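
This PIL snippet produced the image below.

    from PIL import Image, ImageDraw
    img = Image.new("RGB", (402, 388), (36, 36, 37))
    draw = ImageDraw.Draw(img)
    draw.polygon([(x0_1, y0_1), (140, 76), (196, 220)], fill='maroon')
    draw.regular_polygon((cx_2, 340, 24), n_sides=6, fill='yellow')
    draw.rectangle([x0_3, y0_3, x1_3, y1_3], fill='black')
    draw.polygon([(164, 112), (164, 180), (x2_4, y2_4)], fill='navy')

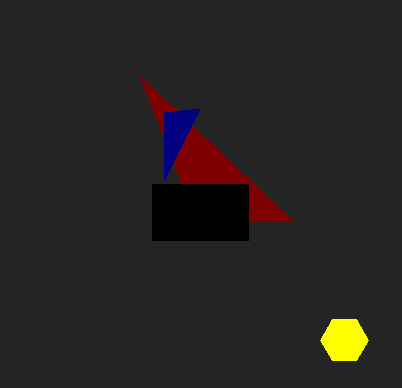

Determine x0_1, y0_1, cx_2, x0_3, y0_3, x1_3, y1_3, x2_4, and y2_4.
x0_1 = 292; y0_1 = 220; cx_2 = 344; x0_3 = 152; y0_3 = 184; x1_3 = 248; y1_3 = 240; x2_4 = 200; y2_4 = 108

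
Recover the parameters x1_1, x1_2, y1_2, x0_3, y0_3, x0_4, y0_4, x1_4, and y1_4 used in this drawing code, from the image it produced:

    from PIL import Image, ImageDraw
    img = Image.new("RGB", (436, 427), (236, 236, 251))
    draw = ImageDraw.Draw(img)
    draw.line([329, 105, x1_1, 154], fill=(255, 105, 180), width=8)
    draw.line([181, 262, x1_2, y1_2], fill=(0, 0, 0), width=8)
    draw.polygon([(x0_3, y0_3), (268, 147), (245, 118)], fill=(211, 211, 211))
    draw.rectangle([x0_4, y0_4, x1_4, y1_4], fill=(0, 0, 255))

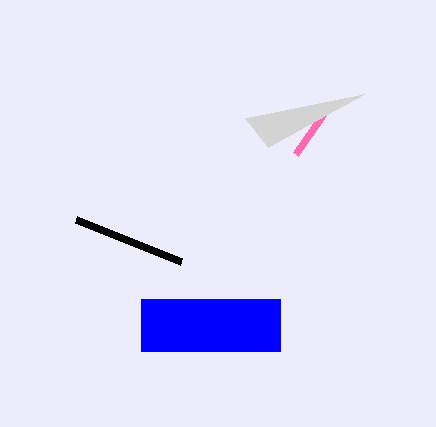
x1_1 = 295
x1_2 = 76
y1_2 = 220
x0_3 = 364
y0_3 = 94
x0_4 = 141
y0_4 = 299
x1_4 = 280
y1_4 = 351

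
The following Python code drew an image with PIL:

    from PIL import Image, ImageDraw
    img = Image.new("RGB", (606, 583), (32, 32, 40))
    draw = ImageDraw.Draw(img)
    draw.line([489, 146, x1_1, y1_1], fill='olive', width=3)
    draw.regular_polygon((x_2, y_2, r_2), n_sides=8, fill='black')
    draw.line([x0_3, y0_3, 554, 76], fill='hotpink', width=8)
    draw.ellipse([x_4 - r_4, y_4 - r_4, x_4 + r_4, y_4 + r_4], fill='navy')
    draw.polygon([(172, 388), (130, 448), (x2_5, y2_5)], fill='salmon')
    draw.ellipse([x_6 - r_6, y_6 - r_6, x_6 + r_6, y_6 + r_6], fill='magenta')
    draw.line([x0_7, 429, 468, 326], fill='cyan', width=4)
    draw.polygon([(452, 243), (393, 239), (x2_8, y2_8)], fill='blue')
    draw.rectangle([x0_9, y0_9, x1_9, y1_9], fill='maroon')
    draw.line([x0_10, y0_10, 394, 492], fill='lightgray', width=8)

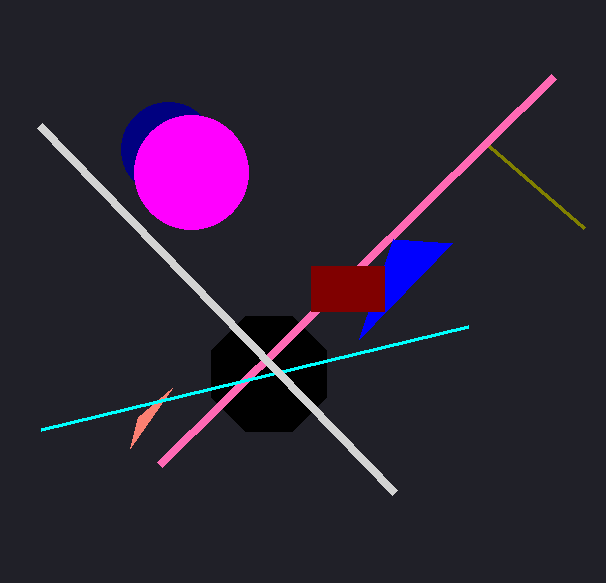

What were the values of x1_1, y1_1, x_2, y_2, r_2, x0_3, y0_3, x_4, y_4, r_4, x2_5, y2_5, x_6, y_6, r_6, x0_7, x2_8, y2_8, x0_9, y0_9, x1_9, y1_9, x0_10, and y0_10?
x1_1 = 584; y1_1 = 228; x_2 = 269; y_2 = 374; r_2 = 62; x0_3 = 160; y0_3 = 464; x_4 = 168; y_4 = 149; r_4 = 47; x2_5 = 138; y2_5 = 417; x_6 = 191; y_6 = 172; r_6 = 57; x0_7 = 41; x2_8 = 359; y2_8 = 339; x0_9 = 311; y0_9 = 266; x1_9 = 384; y1_9 = 311; x0_10 = 39; y0_10 = 125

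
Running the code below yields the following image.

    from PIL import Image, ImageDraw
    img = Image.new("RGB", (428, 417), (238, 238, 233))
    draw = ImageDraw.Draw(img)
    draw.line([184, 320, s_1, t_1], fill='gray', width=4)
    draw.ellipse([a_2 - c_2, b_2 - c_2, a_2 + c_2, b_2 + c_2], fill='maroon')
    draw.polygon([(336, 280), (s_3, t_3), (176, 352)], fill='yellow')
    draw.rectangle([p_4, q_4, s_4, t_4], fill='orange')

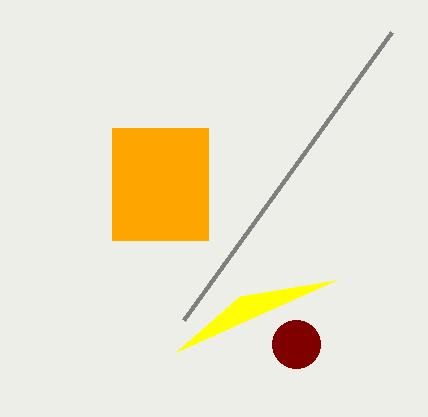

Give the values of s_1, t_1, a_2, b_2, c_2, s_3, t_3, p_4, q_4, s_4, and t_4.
s_1 = 392
t_1 = 32
a_2 = 296
b_2 = 344
c_2 = 24
s_3 = 240
t_3 = 296
p_4 = 112
q_4 = 128
s_4 = 208
t_4 = 240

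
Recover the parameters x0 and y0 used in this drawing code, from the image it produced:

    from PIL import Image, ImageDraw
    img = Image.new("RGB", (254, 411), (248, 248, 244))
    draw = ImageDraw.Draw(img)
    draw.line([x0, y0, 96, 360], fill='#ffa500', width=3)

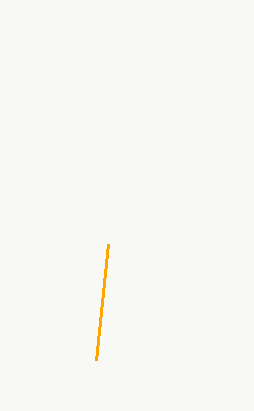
x0 = 108; y0 = 244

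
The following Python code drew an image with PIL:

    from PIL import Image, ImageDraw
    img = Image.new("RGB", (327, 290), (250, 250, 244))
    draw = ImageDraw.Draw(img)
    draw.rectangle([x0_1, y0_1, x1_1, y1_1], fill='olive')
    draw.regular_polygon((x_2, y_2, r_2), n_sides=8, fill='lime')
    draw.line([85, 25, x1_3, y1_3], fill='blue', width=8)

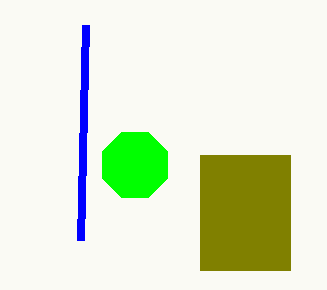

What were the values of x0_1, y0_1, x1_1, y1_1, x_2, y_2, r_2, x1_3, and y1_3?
x0_1 = 200; y0_1 = 155; x1_1 = 290; y1_1 = 270; x_2 = 135; y_2 = 165; r_2 = 35; x1_3 = 80; y1_3 = 240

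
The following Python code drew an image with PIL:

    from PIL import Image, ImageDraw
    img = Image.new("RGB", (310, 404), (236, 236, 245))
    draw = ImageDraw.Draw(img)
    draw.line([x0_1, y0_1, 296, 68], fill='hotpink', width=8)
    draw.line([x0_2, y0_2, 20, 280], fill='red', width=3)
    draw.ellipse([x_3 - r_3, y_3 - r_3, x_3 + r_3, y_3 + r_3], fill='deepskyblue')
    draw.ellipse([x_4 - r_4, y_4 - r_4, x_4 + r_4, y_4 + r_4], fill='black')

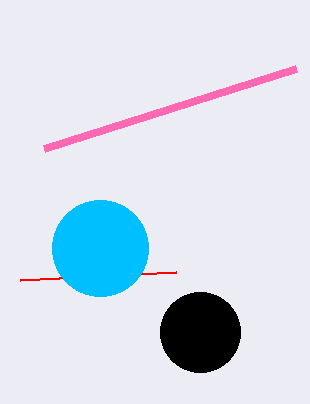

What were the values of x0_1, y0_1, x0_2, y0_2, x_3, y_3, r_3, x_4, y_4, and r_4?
x0_1 = 44
y0_1 = 148
x0_2 = 176
y0_2 = 272
x_3 = 100
y_3 = 248
r_3 = 48
x_4 = 200
y_4 = 332
r_4 = 40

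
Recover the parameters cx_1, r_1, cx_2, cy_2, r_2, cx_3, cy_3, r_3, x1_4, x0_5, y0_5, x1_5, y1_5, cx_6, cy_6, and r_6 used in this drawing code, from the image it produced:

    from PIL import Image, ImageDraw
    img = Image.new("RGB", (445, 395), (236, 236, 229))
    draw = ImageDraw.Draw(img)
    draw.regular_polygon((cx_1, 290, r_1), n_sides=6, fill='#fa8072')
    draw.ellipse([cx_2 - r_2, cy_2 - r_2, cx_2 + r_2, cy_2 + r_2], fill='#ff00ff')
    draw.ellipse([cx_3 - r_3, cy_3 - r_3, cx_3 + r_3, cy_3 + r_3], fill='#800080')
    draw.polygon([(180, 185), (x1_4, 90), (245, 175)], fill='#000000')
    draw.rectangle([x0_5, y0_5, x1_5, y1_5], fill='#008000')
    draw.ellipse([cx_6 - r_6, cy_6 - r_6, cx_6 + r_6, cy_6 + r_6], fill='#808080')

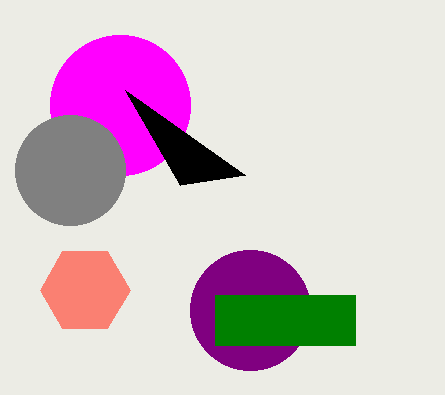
cx_1 = 85; r_1 = 45; cx_2 = 120; cy_2 = 105; r_2 = 70; cx_3 = 250; cy_3 = 310; r_3 = 60; x1_4 = 125; x0_5 = 215; y0_5 = 295; x1_5 = 355; y1_5 = 345; cx_6 = 70; cy_6 = 170; r_6 = 55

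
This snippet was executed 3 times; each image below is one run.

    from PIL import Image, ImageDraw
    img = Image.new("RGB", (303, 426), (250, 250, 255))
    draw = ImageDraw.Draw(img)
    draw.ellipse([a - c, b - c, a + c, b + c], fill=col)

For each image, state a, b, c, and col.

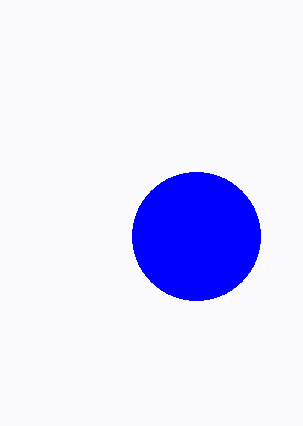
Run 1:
a = 196
b = 236
c = 64
col = 'blue'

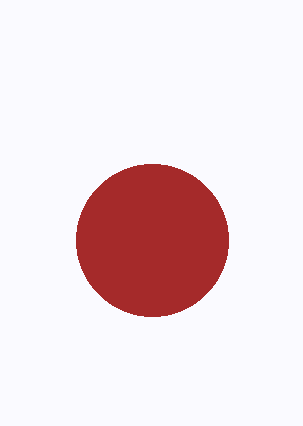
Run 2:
a = 152
b = 240
c = 76
col = 'brown'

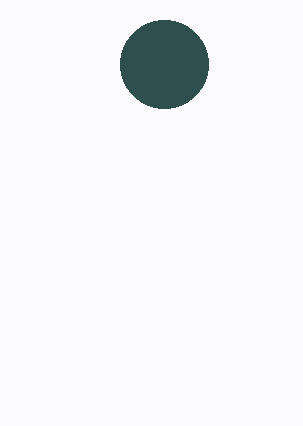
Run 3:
a = 164; b = 64; c = 44; col = 'darkslategray'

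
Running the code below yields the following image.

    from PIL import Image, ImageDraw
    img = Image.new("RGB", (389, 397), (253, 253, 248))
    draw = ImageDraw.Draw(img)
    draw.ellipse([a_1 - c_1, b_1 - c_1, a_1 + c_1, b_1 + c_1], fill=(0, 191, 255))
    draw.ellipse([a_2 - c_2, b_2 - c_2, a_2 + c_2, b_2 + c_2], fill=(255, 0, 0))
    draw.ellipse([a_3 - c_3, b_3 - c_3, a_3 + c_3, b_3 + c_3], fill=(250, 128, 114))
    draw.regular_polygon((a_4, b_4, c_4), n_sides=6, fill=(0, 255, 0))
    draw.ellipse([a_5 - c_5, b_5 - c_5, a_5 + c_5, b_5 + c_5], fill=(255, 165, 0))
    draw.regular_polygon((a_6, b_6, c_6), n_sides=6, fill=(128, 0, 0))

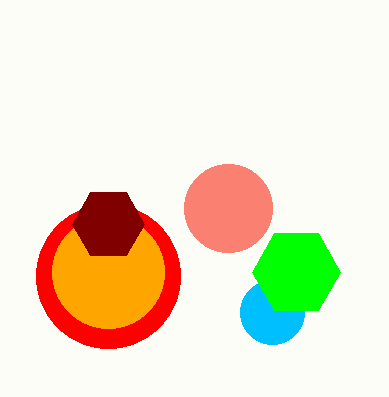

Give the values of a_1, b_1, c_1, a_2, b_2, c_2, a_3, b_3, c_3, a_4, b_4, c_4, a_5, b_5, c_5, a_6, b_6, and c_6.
a_1 = 272; b_1 = 312; c_1 = 32; a_2 = 108; b_2 = 276; c_2 = 72; a_3 = 228; b_3 = 208; c_3 = 44; a_4 = 296; b_4 = 272; c_4 = 44; a_5 = 108; b_5 = 272; c_5 = 56; a_6 = 108; b_6 = 224; c_6 = 36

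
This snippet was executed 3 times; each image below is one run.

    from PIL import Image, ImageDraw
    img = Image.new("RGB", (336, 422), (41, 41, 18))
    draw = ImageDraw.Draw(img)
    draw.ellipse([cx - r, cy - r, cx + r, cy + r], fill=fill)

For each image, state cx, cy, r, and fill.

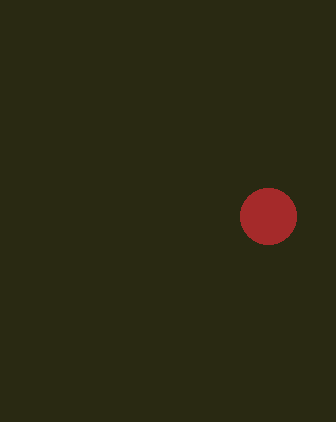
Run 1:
cx = 268, cy = 216, r = 28, fill = 'brown'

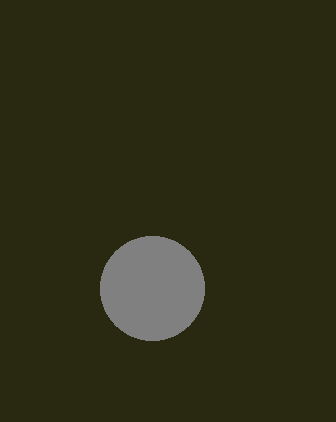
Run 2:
cx = 152; cy = 288; r = 52; fill = 'gray'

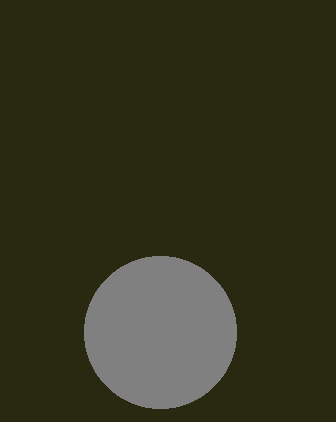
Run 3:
cx = 160
cy = 332
r = 76
fill = 'gray'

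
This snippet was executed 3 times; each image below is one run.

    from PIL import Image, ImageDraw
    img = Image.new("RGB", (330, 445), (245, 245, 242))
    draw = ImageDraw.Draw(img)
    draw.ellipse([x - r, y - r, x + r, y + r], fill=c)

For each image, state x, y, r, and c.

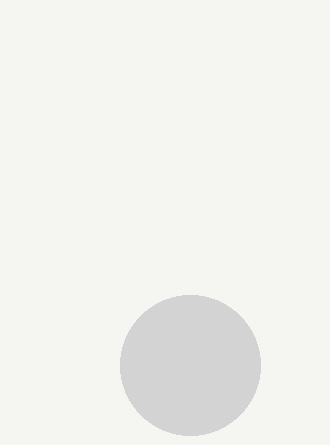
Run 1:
x = 190, y = 365, r = 70, c = 'lightgray'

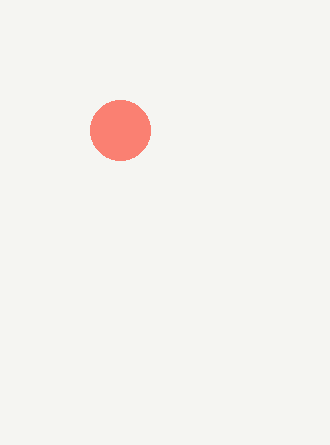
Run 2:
x = 120, y = 130, r = 30, c = 'salmon'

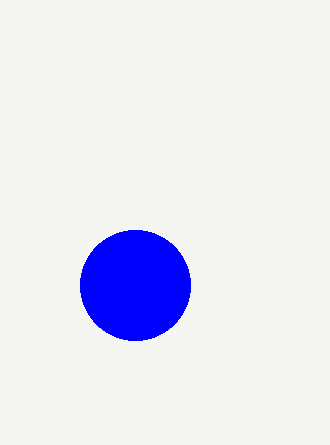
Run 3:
x = 135; y = 285; r = 55; c = 'blue'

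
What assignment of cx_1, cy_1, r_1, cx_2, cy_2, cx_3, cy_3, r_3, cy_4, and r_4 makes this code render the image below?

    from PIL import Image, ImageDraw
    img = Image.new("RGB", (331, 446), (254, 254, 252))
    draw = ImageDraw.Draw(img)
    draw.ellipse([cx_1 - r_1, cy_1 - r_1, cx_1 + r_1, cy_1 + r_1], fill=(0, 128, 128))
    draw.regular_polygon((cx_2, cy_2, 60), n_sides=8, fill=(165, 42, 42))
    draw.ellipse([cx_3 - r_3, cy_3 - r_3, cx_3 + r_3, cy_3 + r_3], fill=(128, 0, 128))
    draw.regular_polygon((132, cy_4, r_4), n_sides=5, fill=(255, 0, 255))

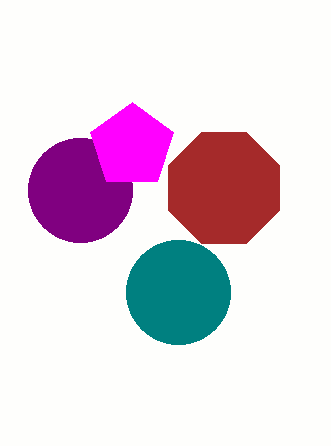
cx_1 = 178
cy_1 = 292
r_1 = 52
cx_2 = 224
cy_2 = 188
cx_3 = 80
cy_3 = 190
r_3 = 52
cy_4 = 146
r_4 = 44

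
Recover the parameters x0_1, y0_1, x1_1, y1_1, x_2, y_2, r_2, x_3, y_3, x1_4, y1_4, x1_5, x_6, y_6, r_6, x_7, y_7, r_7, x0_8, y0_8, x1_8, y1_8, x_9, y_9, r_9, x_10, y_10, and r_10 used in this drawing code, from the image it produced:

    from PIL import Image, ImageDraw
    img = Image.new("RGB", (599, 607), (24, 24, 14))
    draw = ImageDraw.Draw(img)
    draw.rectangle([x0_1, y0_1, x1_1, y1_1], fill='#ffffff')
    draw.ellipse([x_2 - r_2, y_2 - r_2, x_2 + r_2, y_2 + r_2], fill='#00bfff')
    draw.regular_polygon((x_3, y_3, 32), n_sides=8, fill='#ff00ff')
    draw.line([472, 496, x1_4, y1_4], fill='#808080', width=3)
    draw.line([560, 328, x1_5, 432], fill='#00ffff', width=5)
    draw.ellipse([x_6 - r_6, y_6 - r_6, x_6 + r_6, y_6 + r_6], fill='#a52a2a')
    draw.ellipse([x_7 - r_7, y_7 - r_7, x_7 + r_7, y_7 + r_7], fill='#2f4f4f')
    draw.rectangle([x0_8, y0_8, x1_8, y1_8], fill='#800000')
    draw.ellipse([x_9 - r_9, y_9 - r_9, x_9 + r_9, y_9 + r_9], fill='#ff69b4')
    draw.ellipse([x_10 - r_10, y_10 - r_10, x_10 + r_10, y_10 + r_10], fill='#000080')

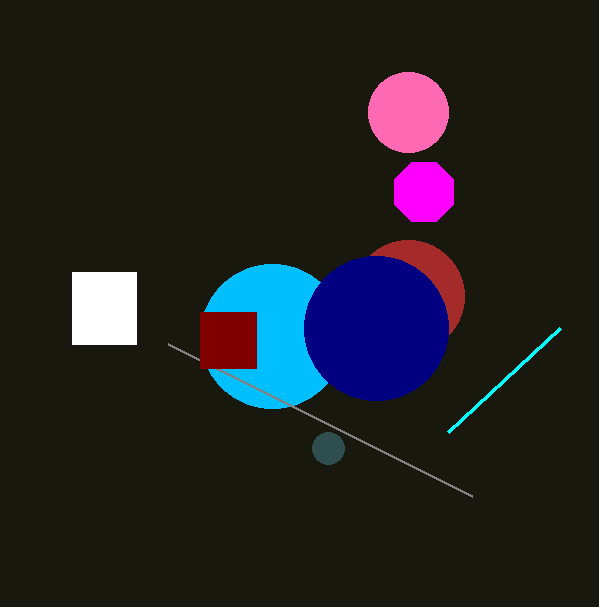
x0_1 = 72
y0_1 = 272
x1_1 = 136
y1_1 = 344
x_2 = 272
y_2 = 336
r_2 = 72
x_3 = 424
y_3 = 192
x1_4 = 168
y1_4 = 344
x1_5 = 448
x_6 = 408
y_6 = 296
r_6 = 56
x_7 = 328
y_7 = 448
r_7 = 16
x0_8 = 200
y0_8 = 312
x1_8 = 256
y1_8 = 368
x_9 = 408
y_9 = 112
r_9 = 40
x_10 = 376
y_10 = 328
r_10 = 72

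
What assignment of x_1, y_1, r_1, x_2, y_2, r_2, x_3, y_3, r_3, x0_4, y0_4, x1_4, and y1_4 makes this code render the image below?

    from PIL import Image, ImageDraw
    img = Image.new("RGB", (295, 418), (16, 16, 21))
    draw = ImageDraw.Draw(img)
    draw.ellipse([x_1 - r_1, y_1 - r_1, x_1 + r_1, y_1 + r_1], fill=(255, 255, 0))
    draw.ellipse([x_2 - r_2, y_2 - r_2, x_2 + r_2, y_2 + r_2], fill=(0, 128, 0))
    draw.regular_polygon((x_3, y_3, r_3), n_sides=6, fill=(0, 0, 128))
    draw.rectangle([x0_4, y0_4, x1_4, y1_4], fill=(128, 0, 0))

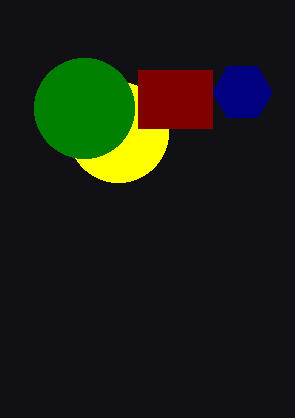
x_1 = 118, y_1 = 132, r_1 = 50, x_2 = 84, y_2 = 108, r_2 = 50, x_3 = 242, y_3 = 92, r_3 = 30, x0_4 = 138, y0_4 = 70, x1_4 = 212, y1_4 = 128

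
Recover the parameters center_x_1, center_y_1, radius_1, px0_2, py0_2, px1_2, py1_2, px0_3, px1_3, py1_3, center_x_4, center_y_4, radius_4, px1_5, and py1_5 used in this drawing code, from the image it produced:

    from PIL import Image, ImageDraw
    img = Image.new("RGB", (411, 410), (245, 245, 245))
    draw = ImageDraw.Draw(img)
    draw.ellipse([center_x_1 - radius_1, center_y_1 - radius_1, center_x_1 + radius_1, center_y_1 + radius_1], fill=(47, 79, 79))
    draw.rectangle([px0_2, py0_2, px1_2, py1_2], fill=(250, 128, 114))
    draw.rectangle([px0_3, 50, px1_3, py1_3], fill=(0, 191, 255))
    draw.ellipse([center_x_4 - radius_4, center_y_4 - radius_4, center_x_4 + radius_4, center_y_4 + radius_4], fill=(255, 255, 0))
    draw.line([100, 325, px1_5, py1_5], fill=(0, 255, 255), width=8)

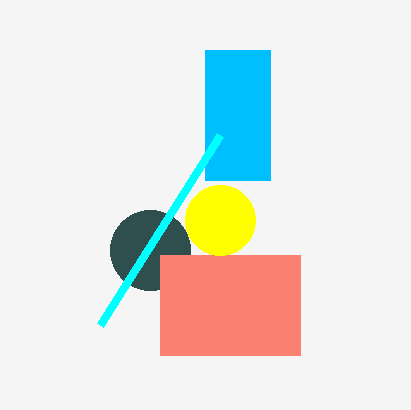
center_x_1 = 150
center_y_1 = 250
radius_1 = 40
px0_2 = 160
py0_2 = 255
px1_2 = 300
py1_2 = 355
px0_3 = 205
px1_3 = 270
py1_3 = 180
center_x_4 = 220
center_y_4 = 220
radius_4 = 35
px1_5 = 220
py1_5 = 135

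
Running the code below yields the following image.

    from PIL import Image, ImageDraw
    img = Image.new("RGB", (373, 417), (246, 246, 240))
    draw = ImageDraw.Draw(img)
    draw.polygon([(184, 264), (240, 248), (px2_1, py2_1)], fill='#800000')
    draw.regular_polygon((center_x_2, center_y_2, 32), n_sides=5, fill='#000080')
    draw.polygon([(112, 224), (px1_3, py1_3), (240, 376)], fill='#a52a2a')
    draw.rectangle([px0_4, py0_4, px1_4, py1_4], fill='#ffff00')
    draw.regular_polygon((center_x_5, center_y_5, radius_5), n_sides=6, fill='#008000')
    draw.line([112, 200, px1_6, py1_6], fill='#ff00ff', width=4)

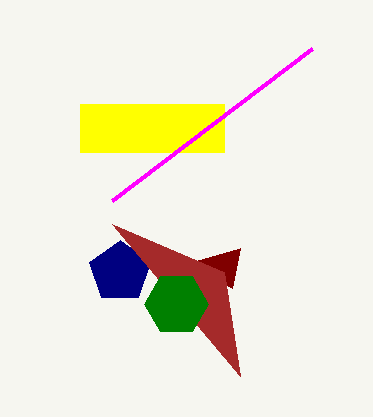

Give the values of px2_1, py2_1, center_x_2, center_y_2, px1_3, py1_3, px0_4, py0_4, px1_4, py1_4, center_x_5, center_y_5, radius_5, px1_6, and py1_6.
px2_1 = 232
py2_1 = 288
center_x_2 = 120
center_y_2 = 272
px1_3 = 224
py1_3 = 272
px0_4 = 80
py0_4 = 104
px1_4 = 224
py1_4 = 152
center_x_5 = 176
center_y_5 = 304
radius_5 = 32
px1_6 = 312
py1_6 = 48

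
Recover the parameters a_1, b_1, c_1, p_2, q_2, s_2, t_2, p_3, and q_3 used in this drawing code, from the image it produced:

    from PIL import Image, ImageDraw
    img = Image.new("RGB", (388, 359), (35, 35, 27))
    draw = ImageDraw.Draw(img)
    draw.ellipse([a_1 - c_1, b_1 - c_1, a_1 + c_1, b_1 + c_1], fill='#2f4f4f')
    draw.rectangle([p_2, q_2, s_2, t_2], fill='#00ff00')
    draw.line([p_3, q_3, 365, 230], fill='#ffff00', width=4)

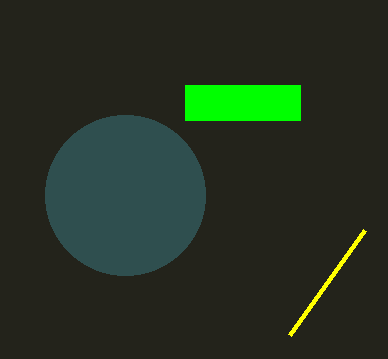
a_1 = 125, b_1 = 195, c_1 = 80, p_2 = 185, q_2 = 85, s_2 = 300, t_2 = 120, p_3 = 290, q_3 = 335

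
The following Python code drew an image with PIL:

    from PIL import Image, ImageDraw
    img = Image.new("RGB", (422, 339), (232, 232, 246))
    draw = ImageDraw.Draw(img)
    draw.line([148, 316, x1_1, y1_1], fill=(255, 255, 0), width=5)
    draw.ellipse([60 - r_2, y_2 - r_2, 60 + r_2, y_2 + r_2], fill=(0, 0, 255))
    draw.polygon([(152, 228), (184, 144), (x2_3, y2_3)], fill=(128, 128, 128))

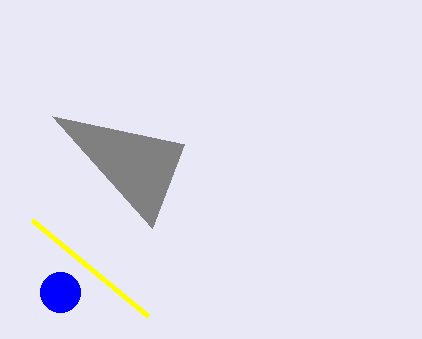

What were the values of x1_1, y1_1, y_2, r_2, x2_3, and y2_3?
x1_1 = 32, y1_1 = 220, y_2 = 292, r_2 = 20, x2_3 = 52, y2_3 = 116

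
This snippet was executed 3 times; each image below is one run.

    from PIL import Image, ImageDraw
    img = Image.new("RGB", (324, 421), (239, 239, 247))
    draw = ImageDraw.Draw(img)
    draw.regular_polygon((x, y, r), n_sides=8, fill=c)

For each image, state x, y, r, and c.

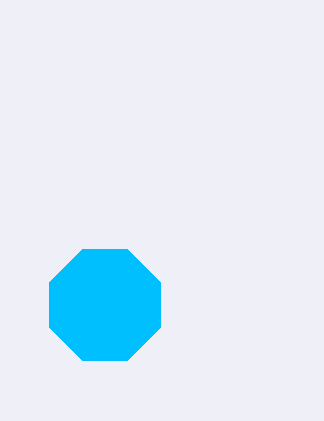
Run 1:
x = 105; y = 305; r = 60; c = 'deepskyblue'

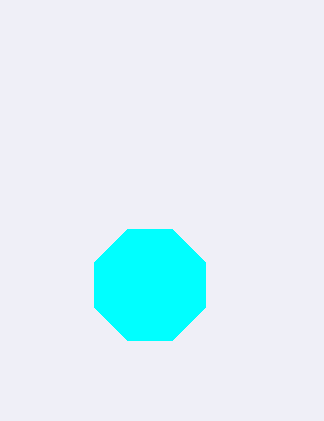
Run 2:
x = 150
y = 285
r = 60
c = 'cyan'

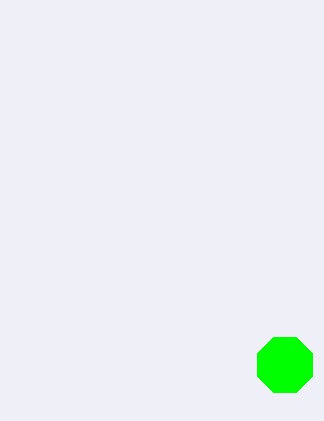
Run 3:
x = 285; y = 365; r = 30; c = 'lime'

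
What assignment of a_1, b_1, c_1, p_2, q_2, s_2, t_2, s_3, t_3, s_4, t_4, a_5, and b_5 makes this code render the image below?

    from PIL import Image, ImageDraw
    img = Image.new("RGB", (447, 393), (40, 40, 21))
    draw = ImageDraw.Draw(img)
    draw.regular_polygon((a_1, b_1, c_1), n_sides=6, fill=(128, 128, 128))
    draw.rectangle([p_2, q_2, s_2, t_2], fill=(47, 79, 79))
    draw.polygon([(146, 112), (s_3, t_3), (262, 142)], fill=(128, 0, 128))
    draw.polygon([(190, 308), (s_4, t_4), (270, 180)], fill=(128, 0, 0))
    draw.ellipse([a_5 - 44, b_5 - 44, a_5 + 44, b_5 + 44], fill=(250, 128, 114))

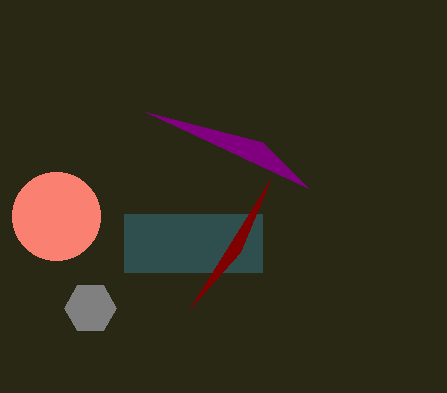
a_1 = 90
b_1 = 308
c_1 = 26
p_2 = 124
q_2 = 214
s_2 = 262
t_2 = 272
s_3 = 308
t_3 = 188
s_4 = 240
t_4 = 252
a_5 = 56
b_5 = 216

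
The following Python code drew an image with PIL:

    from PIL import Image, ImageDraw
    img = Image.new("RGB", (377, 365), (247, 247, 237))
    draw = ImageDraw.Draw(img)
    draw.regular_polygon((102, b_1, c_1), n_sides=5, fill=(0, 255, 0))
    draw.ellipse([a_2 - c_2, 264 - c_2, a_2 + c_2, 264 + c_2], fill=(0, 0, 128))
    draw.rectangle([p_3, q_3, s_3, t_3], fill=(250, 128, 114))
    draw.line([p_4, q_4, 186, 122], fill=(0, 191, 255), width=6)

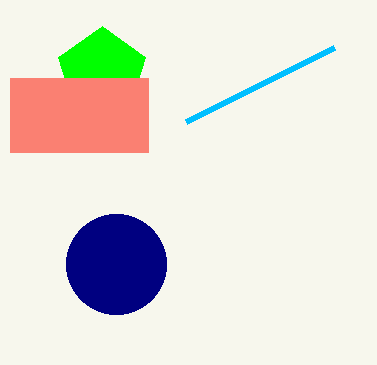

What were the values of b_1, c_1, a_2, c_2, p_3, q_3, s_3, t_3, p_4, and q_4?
b_1 = 72
c_1 = 46
a_2 = 116
c_2 = 50
p_3 = 10
q_3 = 78
s_3 = 148
t_3 = 152
p_4 = 334
q_4 = 48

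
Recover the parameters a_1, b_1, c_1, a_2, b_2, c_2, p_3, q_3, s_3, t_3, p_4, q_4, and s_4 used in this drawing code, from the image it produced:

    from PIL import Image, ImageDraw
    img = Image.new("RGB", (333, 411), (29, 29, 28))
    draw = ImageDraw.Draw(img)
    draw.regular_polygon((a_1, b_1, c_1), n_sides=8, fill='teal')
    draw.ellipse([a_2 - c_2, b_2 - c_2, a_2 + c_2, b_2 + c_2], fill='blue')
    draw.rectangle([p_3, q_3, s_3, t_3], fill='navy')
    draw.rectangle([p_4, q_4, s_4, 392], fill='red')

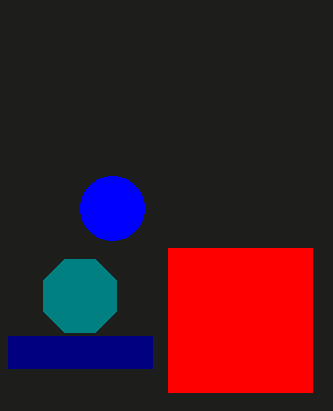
a_1 = 80
b_1 = 296
c_1 = 40
a_2 = 112
b_2 = 208
c_2 = 32
p_3 = 8
q_3 = 336
s_3 = 152
t_3 = 368
p_4 = 168
q_4 = 248
s_4 = 312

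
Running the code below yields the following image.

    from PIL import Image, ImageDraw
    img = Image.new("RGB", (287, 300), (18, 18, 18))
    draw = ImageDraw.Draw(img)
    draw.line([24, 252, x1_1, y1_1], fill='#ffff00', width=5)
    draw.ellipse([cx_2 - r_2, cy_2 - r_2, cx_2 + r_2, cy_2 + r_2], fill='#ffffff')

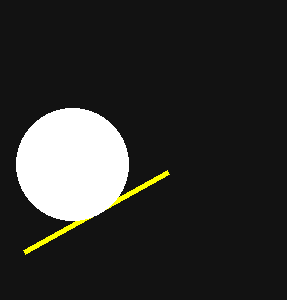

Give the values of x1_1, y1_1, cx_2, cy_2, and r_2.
x1_1 = 168
y1_1 = 172
cx_2 = 72
cy_2 = 164
r_2 = 56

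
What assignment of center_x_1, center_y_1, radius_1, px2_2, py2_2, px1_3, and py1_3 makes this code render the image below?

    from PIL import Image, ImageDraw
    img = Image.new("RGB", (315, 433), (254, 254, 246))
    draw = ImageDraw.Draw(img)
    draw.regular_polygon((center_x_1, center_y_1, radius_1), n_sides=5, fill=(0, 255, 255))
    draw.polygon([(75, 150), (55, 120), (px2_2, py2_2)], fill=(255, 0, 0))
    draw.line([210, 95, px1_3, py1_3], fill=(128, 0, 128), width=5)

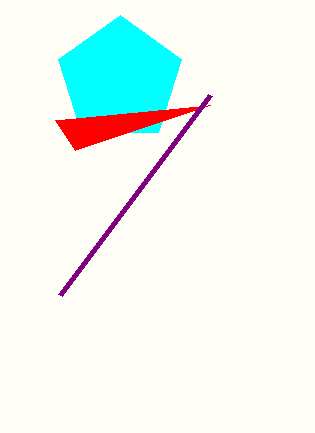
center_x_1 = 120
center_y_1 = 80
radius_1 = 65
px2_2 = 210
py2_2 = 105
px1_3 = 60
py1_3 = 295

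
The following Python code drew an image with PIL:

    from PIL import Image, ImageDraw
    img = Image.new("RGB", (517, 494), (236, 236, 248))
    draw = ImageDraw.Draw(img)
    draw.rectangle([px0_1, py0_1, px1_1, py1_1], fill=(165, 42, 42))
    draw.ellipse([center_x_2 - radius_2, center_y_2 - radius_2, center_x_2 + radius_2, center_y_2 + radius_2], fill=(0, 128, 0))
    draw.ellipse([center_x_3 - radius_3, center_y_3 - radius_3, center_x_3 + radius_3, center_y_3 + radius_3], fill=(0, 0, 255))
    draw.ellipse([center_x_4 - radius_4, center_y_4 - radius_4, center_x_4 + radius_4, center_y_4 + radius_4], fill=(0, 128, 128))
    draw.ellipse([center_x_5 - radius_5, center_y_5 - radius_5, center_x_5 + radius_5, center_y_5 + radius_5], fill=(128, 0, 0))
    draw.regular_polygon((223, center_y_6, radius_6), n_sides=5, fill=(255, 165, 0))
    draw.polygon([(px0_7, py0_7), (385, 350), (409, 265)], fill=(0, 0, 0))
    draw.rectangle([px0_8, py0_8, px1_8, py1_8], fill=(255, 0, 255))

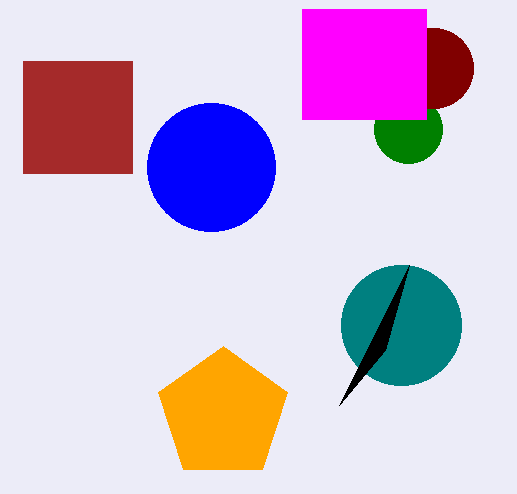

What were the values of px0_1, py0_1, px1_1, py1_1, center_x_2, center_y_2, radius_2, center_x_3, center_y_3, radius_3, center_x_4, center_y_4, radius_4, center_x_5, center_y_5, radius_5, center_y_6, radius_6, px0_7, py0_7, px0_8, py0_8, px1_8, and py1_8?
px0_1 = 23; py0_1 = 61; px1_1 = 132; py1_1 = 173; center_x_2 = 408; center_y_2 = 129; radius_2 = 34; center_x_3 = 211; center_y_3 = 167; radius_3 = 64; center_x_4 = 401; center_y_4 = 325; radius_4 = 60; center_x_5 = 433; center_y_5 = 68; radius_5 = 40; center_y_6 = 414; radius_6 = 68; px0_7 = 339; py0_7 = 405; px0_8 = 302; py0_8 = 9; px1_8 = 426; py1_8 = 119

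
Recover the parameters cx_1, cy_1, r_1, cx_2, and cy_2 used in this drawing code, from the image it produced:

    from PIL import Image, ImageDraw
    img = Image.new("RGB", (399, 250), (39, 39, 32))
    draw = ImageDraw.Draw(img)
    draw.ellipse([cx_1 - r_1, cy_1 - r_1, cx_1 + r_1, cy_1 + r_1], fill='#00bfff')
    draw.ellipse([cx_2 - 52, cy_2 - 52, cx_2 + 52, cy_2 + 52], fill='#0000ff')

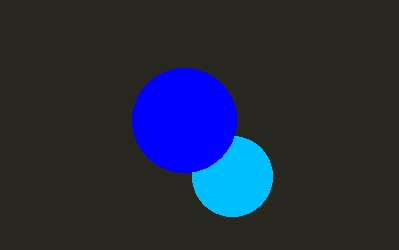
cx_1 = 232; cy_1 = 176; r_1 = 40; cx_2 = 184; cy_2 = 120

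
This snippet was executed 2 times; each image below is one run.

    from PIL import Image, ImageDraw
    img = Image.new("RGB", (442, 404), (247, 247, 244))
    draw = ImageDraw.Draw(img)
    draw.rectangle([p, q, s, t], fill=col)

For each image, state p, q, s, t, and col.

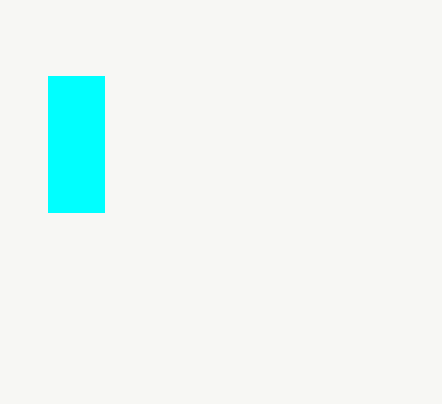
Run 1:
p = 48; q = 76; s = 104; t = 212; col = 'cyan'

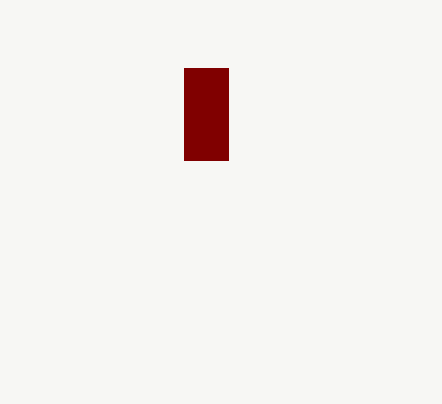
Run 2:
p = 184
q = 68
s = 228
t = 160
col = 'maroon'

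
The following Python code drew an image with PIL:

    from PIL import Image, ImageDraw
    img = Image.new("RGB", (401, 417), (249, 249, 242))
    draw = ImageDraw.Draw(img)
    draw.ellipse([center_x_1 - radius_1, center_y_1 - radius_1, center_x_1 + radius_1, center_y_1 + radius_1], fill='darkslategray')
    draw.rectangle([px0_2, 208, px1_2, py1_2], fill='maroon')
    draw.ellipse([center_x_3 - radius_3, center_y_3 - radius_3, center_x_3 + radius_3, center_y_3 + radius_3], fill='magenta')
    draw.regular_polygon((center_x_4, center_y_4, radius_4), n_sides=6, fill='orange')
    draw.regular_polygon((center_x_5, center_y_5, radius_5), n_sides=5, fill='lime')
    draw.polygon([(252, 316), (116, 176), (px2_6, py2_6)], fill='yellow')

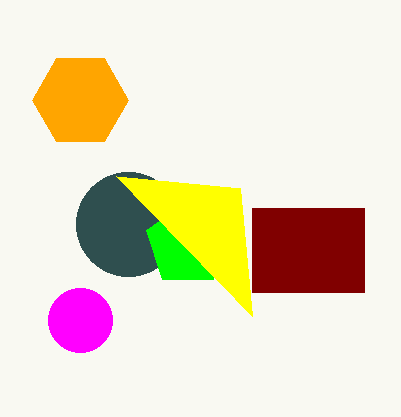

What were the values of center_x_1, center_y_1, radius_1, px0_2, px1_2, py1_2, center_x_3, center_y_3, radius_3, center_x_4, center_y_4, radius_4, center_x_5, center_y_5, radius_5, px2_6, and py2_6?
center_x_1 = 128, center_y_1 = 224, radius_1 = 52, px0_2 = 252, px1_2 = 364, py1_2 = 292, center_x_3 = 80, center_y_3 = 320, radius_3 = 32, center_x_4 = 80, center_y_4 = 100, radius_4 = 48, center_x_5 = 188, center_y_5 = 244, radius_5 = 44, px2_6 = 240, py2_6 = 188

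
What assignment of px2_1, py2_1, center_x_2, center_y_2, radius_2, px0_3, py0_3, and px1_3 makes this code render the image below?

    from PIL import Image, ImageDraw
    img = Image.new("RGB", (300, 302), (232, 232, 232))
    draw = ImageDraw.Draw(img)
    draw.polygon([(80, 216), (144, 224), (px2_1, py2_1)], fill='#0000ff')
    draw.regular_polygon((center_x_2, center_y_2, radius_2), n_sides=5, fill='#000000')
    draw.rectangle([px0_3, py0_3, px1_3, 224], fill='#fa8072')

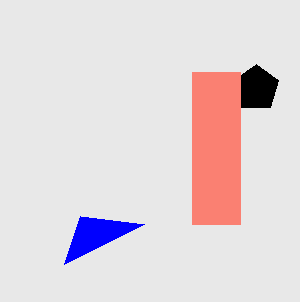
px2_1 = 64
py2_1 = 264
center_x_2 = 256
center_y_2 = 88
radius_2 = 24
px0_3 = 192
py0_3 = 72
px1_3 = 240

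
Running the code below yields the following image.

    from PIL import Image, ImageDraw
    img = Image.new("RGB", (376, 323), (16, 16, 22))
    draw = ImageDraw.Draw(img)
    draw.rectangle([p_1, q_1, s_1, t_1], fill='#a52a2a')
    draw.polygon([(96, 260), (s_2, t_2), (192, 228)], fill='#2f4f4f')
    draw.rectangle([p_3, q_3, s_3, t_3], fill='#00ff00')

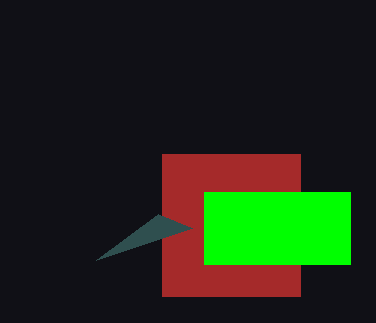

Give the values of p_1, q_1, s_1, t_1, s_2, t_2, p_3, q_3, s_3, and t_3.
p_1 = 162; q_1 = 154; s_1 = 300; t_1 = 296; s_2 = 158; t_2 = 214; p_3 = 204; q_3 = 192; s_3 = 350; t_3 = 264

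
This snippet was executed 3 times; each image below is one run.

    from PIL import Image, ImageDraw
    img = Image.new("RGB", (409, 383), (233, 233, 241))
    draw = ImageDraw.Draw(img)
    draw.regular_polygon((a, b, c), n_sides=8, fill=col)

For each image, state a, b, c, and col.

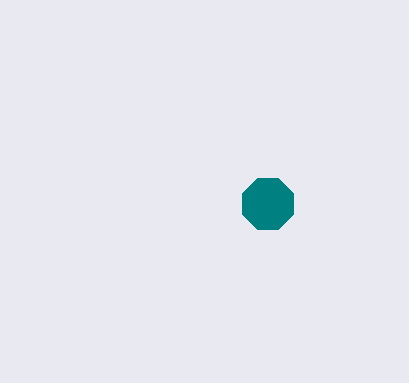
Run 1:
a = 268
b = 204
c = 28
col = 'teal'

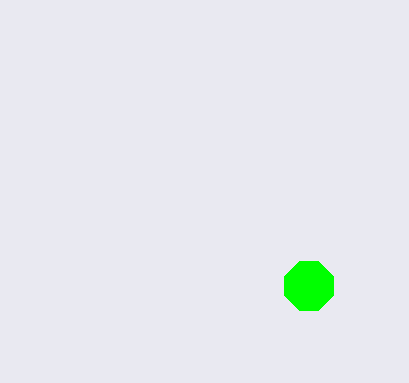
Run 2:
a = 309; b = 286; c = 26; col = 'lime'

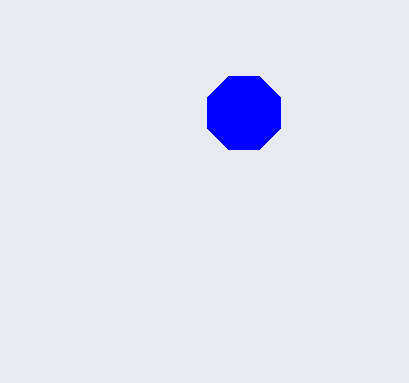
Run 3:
a = 244; b = 113; c = 40; col = 'blue'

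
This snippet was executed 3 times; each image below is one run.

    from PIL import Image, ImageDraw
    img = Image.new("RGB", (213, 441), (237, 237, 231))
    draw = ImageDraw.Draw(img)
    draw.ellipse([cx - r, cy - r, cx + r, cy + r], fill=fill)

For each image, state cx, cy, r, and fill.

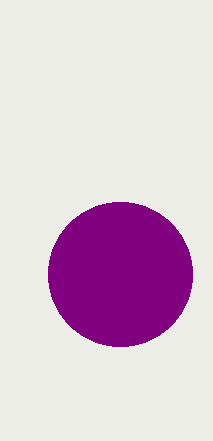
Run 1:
cx = 120
cy = 274
r = 72
fill = 'purple'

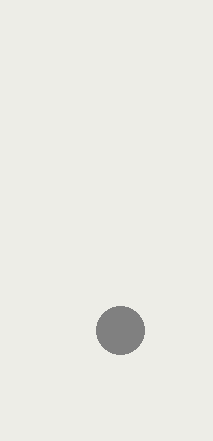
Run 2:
cx = 120; cy = 330; r = 24; fill = 'gray'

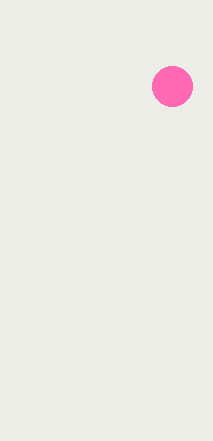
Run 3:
cx = 172
cy = 86
r = 20
fill = 'hotpink'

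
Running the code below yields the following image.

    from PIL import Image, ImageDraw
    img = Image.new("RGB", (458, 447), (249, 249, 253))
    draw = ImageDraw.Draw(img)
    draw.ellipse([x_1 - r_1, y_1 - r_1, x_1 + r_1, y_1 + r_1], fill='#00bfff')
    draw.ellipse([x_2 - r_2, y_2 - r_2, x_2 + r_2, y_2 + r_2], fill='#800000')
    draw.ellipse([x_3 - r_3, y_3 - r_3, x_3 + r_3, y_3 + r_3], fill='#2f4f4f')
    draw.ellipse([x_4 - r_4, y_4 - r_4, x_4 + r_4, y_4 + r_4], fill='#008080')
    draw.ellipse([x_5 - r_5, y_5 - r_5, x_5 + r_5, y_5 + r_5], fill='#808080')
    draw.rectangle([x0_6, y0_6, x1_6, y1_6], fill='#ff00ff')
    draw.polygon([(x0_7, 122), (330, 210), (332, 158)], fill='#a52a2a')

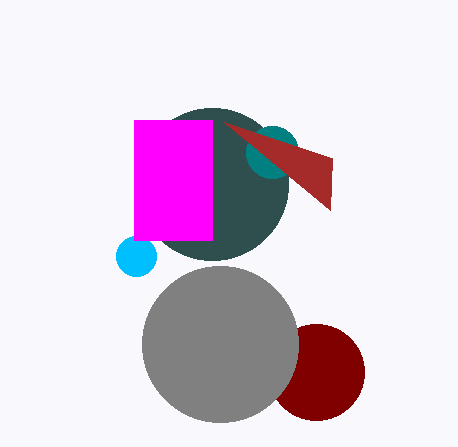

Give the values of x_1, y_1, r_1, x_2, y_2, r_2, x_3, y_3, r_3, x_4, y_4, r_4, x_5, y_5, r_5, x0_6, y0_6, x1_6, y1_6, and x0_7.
x_1 = 136, y_1 = 256, r_1 = 20, x_2 = 316, y_2 = 372, r_2 = 48, x_3 = 212, y_3 = 184, r_3 = 76, x_4 = 272, y_4 = 152, r_4 = 26, x_5 = 220, y_5 = 344, r_5 = 78, x0_6 = 134, y0_6 = 120, x1_6 = 212, y1_6 = 240, x0_7 = 224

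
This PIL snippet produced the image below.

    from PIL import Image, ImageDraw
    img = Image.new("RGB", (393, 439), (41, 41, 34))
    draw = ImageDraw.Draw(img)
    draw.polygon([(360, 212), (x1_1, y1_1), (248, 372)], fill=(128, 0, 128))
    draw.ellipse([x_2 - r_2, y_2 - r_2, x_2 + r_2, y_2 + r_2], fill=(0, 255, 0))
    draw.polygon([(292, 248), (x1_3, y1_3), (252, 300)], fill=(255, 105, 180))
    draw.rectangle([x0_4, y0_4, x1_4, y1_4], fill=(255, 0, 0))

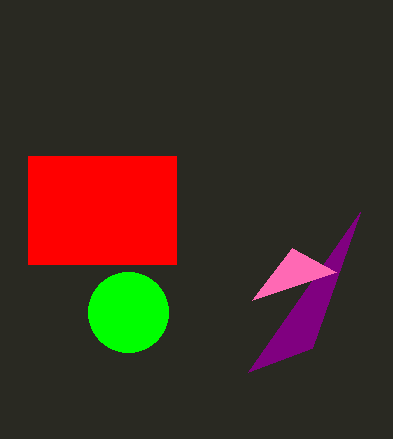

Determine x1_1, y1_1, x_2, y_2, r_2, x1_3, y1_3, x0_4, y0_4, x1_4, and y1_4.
x1_1 = 312
y1_1 = 348
x_2 = 128
y_2 = 312
r_2 = 40
x1_3 = 336
y1_3 = 272
x0_4 = 28
y0_4 = 156
x1_4 = 176
y1_4 = 264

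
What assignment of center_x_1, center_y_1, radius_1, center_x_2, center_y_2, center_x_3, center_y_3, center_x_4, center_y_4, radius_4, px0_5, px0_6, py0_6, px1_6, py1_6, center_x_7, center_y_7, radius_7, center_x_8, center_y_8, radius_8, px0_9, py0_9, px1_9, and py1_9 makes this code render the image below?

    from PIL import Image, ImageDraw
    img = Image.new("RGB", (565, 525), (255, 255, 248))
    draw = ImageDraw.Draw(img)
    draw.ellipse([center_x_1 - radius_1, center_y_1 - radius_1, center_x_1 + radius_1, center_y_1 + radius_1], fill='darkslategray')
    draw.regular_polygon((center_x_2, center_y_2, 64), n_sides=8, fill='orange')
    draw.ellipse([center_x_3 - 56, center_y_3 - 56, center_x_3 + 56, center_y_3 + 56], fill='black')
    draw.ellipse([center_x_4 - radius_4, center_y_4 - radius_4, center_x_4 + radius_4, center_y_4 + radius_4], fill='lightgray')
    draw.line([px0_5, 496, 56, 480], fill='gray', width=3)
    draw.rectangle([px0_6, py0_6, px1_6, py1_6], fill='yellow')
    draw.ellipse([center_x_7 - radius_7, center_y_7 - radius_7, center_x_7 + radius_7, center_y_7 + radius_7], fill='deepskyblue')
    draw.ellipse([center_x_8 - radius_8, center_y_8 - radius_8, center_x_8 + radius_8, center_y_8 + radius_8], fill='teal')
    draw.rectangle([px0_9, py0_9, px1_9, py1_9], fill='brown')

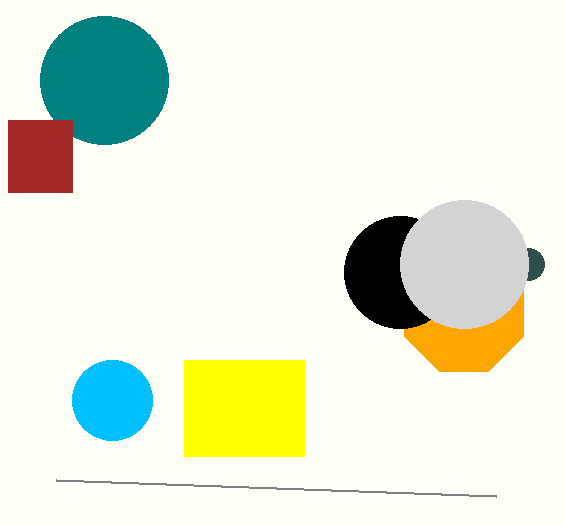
center_x_1 = 528
center_y_1 = 264
radius_1 = 16
center_x_2 = 464
center_y_2 = 312
center_x_3 = 400
center_y_3 = 272
center_x_4 = 464
center_y_4 = 264
radius_4 = 64
px0_5 = 496
px0_6 = 184
py0_6 = 360
px1_6 = 304
py1_6 = 456
center_x_7 = 112
center_y_7 = 400
radius_7 = 40
center_x_8 = 104
center_y_8 = 80
radius_8 = 64
px0_9 = 8
py0_9 = 120
px1_9 = 72
py1_9 = 192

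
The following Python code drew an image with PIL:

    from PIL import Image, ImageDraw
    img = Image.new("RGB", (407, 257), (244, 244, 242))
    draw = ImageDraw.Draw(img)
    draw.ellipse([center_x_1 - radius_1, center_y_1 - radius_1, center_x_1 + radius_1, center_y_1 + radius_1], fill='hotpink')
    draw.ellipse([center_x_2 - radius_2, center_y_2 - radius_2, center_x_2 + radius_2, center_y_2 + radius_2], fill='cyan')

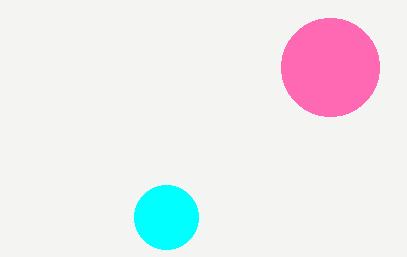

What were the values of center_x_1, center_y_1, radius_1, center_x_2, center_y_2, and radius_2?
center_x_1 = 330
center_y_1 = 67
radius_1 = 49
center_x_2 = 166
center_y_2 = 217
radius_2 = 32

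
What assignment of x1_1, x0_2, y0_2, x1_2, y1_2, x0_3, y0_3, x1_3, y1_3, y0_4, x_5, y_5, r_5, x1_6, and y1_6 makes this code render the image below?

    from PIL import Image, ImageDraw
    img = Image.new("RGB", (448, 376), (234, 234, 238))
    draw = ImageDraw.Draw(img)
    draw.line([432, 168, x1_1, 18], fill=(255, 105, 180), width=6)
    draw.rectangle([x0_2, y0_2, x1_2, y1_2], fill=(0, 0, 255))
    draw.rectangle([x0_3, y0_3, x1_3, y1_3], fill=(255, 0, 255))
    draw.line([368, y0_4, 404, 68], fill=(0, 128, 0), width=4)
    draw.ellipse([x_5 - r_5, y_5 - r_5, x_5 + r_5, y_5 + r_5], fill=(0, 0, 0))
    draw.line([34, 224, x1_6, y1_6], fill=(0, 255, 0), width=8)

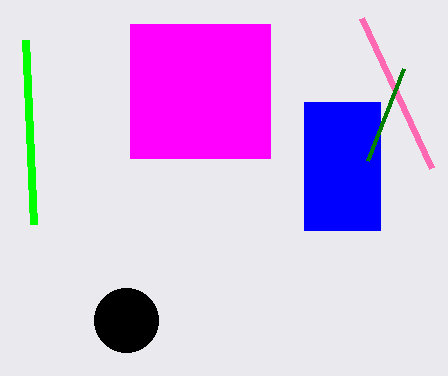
x1_1 = 362; x0_2 = 304; y0_2 = 102; x1_2 = 380; y1_2 = 230; x0_3 = 130; y0_3 = 24; x1_3 = 270; y1_3 = 158; y0_4 = 160; x_5 = 126; y_5 = 320; r_5 = 32; x1_6 = 26; y1_6 = 40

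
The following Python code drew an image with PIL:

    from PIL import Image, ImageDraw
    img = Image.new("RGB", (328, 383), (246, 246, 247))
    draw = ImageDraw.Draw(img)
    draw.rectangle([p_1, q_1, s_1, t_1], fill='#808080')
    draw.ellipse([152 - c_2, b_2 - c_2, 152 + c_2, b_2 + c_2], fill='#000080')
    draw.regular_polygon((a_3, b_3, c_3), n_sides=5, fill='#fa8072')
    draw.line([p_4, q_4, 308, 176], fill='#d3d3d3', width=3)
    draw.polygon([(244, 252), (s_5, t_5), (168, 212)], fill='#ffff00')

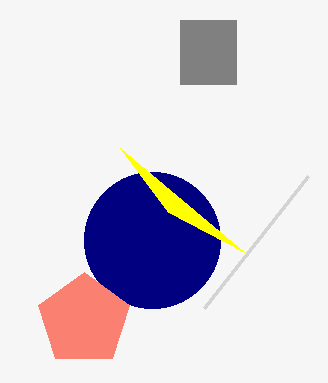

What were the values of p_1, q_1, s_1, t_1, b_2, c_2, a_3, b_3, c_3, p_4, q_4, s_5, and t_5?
p_1 = 180, q_1 = 20, s_1 = 236, t_1 = 84, b_2 = 240, c_2 = 68, a_3 = 84, b_3 = 320, c_3 = 48, p_4 = 204, q_4 = 308, s_5 = 120, t_5 = 148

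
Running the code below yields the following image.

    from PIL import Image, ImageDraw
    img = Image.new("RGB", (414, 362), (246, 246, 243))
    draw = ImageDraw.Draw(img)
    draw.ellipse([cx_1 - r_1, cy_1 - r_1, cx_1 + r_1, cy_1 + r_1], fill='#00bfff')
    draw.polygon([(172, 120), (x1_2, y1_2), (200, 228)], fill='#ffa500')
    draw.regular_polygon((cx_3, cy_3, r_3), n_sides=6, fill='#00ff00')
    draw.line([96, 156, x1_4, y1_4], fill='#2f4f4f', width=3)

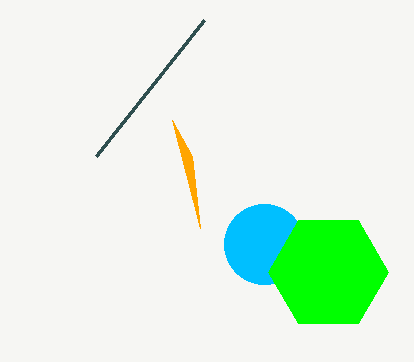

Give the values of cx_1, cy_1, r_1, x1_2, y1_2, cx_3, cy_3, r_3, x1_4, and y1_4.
cx_1 = 264, cy_1 = 244, r_1 = 40, x1_2 = 192, y1_2 = 156, cx_3 = 328, cy_3 = 272, r_3 = 60, x1_4 = 204, y1_4 = 20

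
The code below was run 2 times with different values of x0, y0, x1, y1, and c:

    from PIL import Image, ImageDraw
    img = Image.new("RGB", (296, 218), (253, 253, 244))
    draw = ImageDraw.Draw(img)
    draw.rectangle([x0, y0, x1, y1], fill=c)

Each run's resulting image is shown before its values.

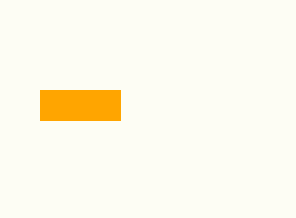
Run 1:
x0 = 40, y0 = 90, x1 = 120, y1 = 120, c = 'orange'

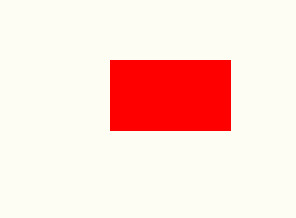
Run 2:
x0 = 110, y0 = 60, x1 = 230, y1 = 130, c = 'red'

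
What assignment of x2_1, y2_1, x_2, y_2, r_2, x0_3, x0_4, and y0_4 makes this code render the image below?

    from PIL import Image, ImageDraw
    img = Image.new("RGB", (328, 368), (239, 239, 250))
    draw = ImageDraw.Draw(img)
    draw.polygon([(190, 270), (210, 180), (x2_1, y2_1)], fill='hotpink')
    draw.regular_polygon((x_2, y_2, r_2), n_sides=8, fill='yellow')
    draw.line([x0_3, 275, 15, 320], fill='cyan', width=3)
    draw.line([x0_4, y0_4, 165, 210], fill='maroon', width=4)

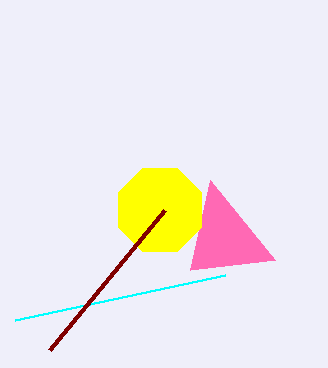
x2_1 = 275, y2_1 = 260, x_2 = 160, y_2 = 210, r_2 = 45, x0_3 = 225, x0_4 = 50, y0_4 = 350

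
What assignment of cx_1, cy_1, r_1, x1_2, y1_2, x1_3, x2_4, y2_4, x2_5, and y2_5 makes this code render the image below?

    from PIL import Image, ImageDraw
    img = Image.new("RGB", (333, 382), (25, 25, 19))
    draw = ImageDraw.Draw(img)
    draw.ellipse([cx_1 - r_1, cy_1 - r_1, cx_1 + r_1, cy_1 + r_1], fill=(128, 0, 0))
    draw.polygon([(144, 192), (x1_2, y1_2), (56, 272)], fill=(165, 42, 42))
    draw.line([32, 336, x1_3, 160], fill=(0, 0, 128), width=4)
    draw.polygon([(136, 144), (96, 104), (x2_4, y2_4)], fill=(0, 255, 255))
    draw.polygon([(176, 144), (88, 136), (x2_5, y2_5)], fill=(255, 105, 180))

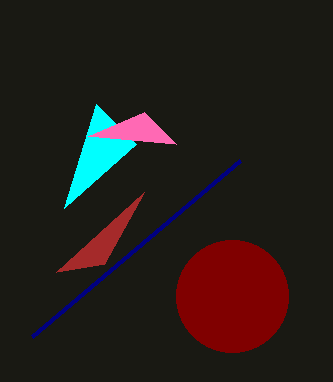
cx_1 = 232, cy_1 = 296, r_1 = 56, x1_2 = 104, y1_2 = 264, x1_3 = 240, x2_4 = 64, y2_4 = 208, x2_5 = 144, y2_5 = 112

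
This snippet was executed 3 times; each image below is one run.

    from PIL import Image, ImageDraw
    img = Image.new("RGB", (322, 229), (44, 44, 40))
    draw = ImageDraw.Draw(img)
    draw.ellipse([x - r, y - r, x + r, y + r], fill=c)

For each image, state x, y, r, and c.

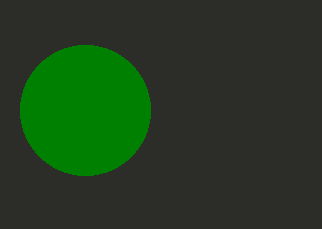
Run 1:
x = 85, y = 110, r = 65, c = 'green'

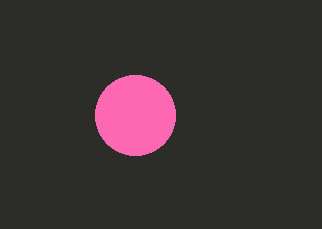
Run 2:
x = 135, y = 115, r = 40, c = 'hotpink'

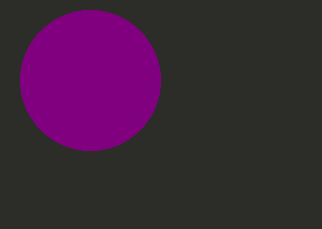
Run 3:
x = 90
y = 80
r = 70
c = 'purple'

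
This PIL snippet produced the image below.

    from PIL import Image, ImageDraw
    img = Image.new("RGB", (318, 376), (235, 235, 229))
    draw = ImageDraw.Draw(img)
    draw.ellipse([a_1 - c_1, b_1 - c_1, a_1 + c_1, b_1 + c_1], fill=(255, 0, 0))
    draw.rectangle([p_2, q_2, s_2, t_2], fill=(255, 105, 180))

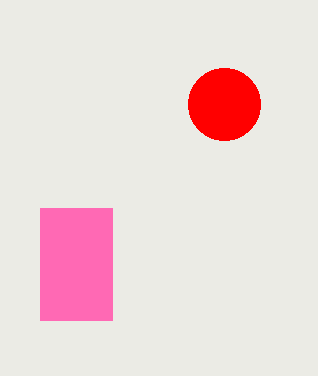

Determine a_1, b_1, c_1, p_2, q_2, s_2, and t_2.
a_1 = 224
b_1 = 104
c_1 = 36
p_2 = 40
q_2 = 208
s_2 = 112
t_2 = 320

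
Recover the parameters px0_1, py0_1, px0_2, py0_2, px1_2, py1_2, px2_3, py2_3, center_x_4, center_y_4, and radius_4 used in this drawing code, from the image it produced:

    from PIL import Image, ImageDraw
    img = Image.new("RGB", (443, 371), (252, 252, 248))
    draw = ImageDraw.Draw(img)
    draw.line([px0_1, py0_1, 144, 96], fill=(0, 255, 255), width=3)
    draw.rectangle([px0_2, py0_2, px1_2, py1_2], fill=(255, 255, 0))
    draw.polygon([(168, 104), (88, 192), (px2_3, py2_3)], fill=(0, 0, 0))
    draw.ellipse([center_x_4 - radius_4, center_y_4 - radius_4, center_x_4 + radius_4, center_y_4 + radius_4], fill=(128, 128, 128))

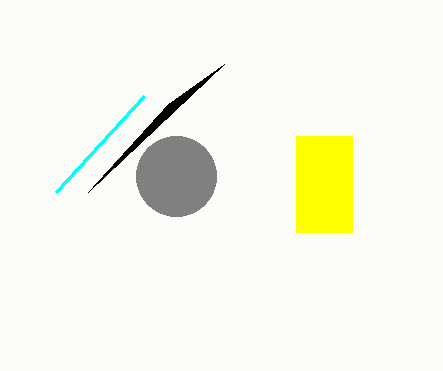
px0_1 = 56, py0_1 = 192, px0_2 = 296, py0_2 = 136, px1_2 = 352, py1_2 = 232, px2_3 = 224, py2_3 = 64, center_x_4 = 176, center_y_4 = 176, radius_4 = 40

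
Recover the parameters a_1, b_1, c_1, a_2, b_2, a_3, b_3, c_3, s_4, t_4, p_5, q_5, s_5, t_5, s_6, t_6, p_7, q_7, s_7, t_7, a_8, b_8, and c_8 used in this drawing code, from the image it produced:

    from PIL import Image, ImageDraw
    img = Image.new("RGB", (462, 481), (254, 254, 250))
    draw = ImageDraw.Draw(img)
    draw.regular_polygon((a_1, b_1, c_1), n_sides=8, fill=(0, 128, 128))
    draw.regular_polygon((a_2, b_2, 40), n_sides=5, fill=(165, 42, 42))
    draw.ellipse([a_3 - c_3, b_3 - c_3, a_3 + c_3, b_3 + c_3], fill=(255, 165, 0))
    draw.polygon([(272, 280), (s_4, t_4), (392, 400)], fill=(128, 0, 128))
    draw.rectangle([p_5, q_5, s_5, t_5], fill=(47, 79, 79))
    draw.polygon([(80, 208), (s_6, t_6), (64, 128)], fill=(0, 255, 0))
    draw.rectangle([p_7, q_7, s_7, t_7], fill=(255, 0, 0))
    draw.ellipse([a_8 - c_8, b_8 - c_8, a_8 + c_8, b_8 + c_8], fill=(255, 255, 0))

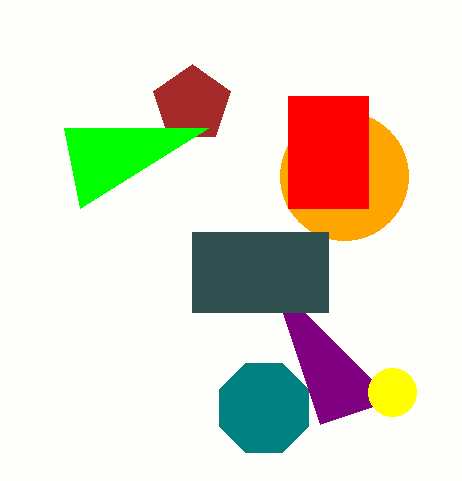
a_1 = 264
b_1 = 408
c_1 = 48
a_2 = 192
b_2 = 104
a_3 = 344
b_3 = 176
c_3 = 64
s_4 = 320
t_4 = 424
p_5 = 192
q_5 = 232
s_5 = 328
t_5 = 312
s_6 = 208
t_6 = 128
p_7 = 288
q_7 = 96
s_7 = 368
t_7 = 208
a_8 = 392
b_8 = 392
c_8 = 24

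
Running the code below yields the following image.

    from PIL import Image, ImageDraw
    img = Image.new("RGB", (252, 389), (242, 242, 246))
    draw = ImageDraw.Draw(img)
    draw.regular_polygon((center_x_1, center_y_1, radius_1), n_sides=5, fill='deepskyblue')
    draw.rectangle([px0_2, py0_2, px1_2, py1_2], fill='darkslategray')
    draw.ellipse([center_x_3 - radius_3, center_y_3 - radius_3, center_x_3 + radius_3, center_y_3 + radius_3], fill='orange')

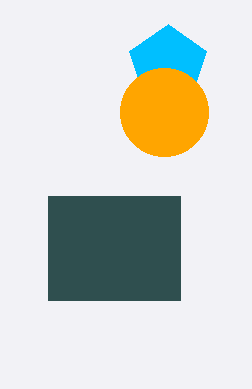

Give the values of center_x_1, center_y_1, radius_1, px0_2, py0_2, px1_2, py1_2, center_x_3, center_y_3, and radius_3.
center_x_1 = 168; center_y_1 = 64; radius_1 = 40; px0_2 = 48; py0_2 = 196; px1_2 = 180; py1_2 = 300; center_x_3 = 164; center_y_3 = 112; radius_3 = 44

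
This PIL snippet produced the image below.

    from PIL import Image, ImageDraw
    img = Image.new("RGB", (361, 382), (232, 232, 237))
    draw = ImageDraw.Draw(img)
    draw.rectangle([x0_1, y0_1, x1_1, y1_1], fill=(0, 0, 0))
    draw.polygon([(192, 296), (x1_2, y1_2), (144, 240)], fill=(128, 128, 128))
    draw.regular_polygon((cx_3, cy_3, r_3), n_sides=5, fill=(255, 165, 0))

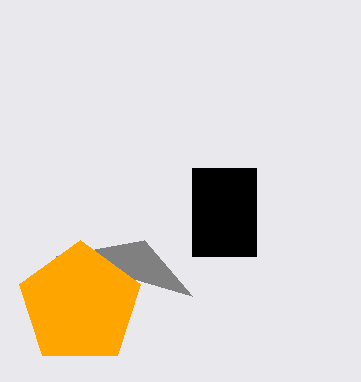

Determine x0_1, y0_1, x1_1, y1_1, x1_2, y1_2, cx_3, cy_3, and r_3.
x0_1 = 192; y0_1 = 168; x1_1 = 256; y1_1 = 256; x1_2 = 56; y1_2 = 256; cx_3 = 80; cy_3 = 304; r_3 = 64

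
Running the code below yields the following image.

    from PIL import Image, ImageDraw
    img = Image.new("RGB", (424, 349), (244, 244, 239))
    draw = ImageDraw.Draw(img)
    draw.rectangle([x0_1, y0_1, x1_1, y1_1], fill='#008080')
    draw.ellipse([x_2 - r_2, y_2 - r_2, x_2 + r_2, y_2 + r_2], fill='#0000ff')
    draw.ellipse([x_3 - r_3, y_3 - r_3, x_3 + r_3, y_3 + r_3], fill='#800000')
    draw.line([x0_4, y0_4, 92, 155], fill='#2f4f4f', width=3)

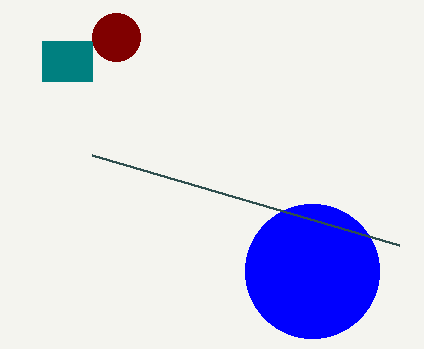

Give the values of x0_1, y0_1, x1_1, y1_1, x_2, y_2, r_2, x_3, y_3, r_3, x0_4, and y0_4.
x0_1 = 42
y0_1 = 41
x1_1 = 92
y1_1 = 81
x_2 = 312
y_2 = 271
r_2 = 67
x_3 = 116
y_3 = 37
r_3 = 24
x0_4 = 399
y0_4 = 245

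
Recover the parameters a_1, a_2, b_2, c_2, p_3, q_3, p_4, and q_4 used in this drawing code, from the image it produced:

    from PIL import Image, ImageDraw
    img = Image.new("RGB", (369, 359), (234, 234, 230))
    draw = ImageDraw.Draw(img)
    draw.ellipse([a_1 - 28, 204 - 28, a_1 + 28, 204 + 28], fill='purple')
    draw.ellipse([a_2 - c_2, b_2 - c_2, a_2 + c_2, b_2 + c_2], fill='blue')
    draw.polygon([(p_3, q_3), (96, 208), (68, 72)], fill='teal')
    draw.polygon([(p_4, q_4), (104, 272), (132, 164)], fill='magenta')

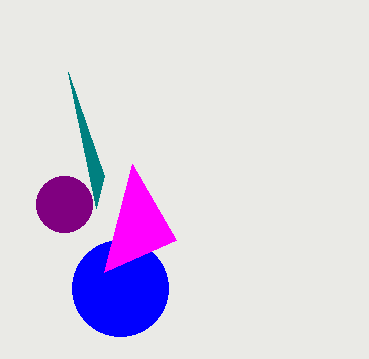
a_1 = 64; a_2 = 120; b_2 = 288; c_2 = 48; p_3 = 104; q_3 = 176; p_4 = 176; q_4 = 240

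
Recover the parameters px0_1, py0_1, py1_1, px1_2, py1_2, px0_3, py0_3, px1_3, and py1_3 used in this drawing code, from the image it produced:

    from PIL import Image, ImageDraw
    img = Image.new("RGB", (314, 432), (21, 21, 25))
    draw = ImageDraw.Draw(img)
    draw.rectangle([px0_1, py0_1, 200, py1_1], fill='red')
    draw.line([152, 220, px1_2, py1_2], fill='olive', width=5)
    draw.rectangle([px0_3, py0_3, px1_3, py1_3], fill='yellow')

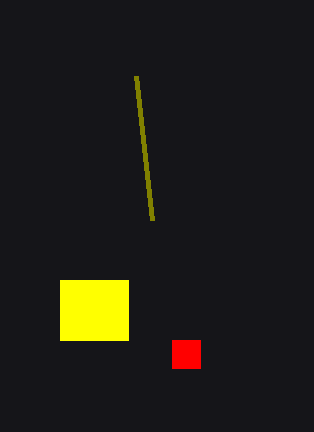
px0_1 = 172; py0_1 = 340; py1_1 = 368; px1_2 = 136; py1_2 = 76; px0_3 = 60; py0_3 = 280; px1_3 = 128; py1_3 = 340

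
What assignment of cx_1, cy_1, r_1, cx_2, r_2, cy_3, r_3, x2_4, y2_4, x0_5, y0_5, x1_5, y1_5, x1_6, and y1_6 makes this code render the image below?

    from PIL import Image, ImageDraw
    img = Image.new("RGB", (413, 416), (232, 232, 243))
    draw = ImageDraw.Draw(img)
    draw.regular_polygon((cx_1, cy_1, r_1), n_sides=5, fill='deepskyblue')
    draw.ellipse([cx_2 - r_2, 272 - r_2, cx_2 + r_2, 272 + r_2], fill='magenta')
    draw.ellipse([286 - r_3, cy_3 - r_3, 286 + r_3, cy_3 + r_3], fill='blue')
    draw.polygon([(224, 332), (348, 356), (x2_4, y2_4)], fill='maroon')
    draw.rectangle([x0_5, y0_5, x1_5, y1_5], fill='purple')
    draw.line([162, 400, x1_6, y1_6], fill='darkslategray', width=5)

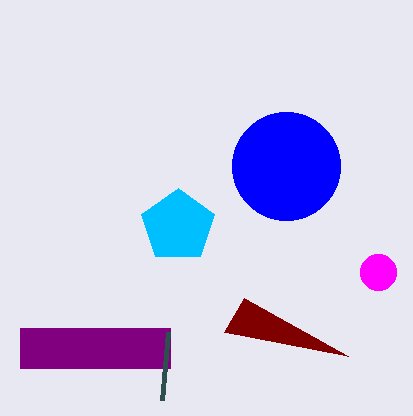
cx_1 = 178
cy_1 = 226
r_1 = 38
cx_2 = 378
r_2 = 18
cy_3 = 166
r_3 = 54
x2_4 = 244
y2_4 = 298
x0_5 = 20
y0_5 = 328
x1_5 = 170
y1_5 = 368
x1_6 = 168
y1_6 = 332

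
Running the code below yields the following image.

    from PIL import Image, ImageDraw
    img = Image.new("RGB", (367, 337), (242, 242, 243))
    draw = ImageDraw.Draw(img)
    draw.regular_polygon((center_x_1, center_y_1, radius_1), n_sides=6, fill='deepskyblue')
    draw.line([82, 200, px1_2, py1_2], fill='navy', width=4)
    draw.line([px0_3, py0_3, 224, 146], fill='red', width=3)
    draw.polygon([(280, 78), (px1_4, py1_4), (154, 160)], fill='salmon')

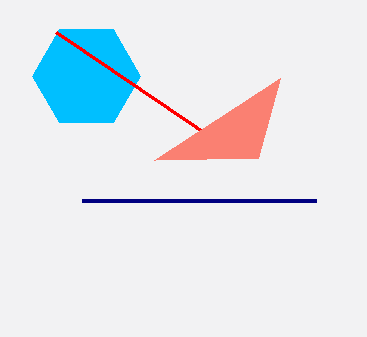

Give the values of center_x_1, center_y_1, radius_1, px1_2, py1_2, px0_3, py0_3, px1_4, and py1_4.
center_x_1 = 86; center_y_1 = 76; radius_1 = 54; px1_2 = 316; py1_2 = 200; px0_3 = 56; py0_3 = 32; px1_4 = 258; py1_4 = 158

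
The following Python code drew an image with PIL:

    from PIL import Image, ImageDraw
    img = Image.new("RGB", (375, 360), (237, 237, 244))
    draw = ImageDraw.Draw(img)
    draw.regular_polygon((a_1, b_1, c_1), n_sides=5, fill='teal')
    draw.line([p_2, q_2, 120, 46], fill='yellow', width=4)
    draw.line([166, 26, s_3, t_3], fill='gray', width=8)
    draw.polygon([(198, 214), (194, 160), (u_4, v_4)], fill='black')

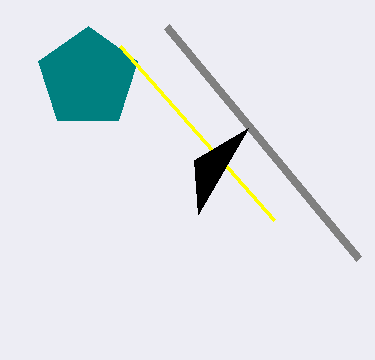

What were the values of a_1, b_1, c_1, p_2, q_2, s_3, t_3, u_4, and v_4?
a_1 = 88; b_1 = 78; c_1 = 52; p_2 = 274; q_2 = 220; s_3 = 358; t_3 = 258; u_4 = 248; v_4 = 128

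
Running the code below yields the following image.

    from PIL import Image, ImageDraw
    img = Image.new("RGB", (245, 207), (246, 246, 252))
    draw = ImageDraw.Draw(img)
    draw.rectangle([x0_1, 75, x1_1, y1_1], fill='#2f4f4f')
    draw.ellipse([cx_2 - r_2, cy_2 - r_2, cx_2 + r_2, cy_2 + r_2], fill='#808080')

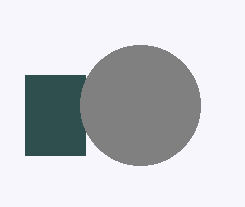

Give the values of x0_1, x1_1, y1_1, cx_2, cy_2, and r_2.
x0_1 = 25; x1_1 = 85; y1_1 = 155; cx_2 = 140; cy_2 = 105; r_2 = 60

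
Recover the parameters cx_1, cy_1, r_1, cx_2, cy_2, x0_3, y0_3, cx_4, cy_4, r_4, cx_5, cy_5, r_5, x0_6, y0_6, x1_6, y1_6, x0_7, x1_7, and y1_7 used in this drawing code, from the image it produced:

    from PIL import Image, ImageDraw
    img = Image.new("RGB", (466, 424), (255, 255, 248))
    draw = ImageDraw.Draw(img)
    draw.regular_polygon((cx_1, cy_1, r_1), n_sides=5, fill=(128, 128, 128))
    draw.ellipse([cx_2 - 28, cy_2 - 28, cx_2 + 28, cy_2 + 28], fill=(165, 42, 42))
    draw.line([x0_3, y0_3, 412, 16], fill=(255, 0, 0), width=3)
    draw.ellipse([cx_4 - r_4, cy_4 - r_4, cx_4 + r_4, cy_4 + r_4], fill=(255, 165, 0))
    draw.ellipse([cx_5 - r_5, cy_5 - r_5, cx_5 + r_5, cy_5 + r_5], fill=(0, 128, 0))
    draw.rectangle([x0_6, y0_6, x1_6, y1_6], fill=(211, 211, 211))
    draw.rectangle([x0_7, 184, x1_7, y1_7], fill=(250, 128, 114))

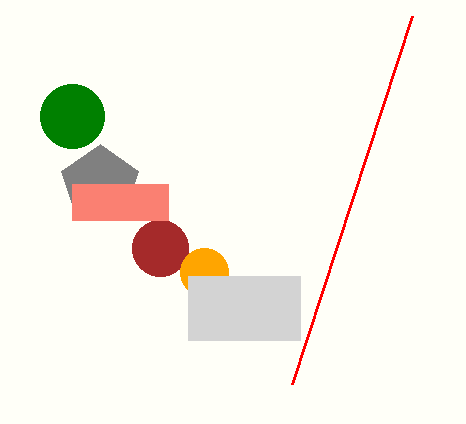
cx_1 = 100; cy_1 = 184; r_1 = 40; cx_2 = 160; cy_2 = 248; x0_3 = 292; y0_3 = 384; cx_4 = 204; cy_4 = 272; r_4 = 24; cx_5 = 72; cy_5 = 116; r_5 = 32; x0_6 = 188; y0_6 = 276; x1_6 = 300; y1_6 = 340; x0_7 = 72; x1_7 = 168; y1_7 = 220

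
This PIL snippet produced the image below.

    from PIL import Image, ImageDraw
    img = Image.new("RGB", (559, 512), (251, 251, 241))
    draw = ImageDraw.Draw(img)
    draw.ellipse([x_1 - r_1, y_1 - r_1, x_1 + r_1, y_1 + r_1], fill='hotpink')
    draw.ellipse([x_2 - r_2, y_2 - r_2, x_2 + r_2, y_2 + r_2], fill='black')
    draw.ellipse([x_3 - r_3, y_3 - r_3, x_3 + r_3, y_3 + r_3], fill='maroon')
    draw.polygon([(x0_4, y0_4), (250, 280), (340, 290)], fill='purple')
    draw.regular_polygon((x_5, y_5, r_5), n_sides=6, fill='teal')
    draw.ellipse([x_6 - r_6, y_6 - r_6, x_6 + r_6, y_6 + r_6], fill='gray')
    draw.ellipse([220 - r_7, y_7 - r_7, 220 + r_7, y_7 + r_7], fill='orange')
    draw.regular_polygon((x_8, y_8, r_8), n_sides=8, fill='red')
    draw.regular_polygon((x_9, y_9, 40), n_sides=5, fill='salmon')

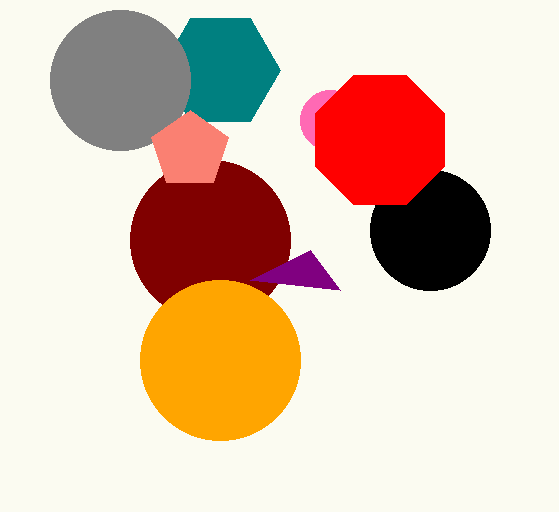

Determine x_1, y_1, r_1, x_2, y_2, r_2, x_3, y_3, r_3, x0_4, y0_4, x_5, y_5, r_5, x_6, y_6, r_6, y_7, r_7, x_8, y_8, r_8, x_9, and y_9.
x_1 = 330
y_1 = 120
r_1 = 30
x_2 = 430
y_2 = 230
r_2 = 60
x_3 = 210
y_3 = 240
r_3 = 80
x0_4 = 310
y0_4 = 250
x_5 = 220
y_5 = 70
r_5 = 60
x_6 = 120
y_6 = 80
r_6 = 70
y_7 = 360
r_7 = 80
x_8 = 380
y_8 = 140
r_8 = 70
x_9 = 190
y_9 = 150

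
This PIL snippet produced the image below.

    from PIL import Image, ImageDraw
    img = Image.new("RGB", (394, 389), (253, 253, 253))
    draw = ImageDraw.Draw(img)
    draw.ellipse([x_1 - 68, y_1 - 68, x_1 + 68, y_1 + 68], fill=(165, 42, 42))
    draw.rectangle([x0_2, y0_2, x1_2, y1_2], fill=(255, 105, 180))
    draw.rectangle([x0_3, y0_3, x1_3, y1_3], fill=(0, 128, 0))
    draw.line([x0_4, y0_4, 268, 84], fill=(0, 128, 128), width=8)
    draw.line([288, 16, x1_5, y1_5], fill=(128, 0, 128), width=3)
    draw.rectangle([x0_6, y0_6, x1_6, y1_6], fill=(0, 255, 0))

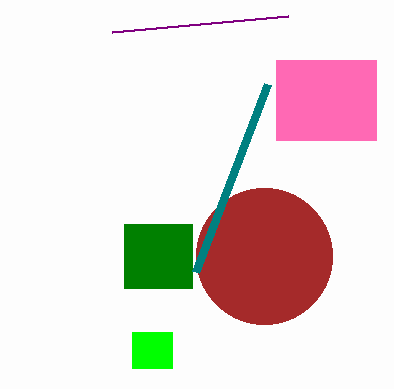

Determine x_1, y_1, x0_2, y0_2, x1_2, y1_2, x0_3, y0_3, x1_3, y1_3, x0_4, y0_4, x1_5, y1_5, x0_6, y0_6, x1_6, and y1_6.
x_1 = 264; y_1 = 256; x0_2 = 276; y0_2 = 60; x1_2 = 376; y1_2 = 140; x0_3 = 124; y0_3 = 224; x1_3 = 192; y1_3 = 288; x0_4 = 196; y0_4 = 272; x1_5 = 112; y1_5 = 32; x0_6 = 132; y0_6 = 332; x1_6 = 172; y1_6 = 368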